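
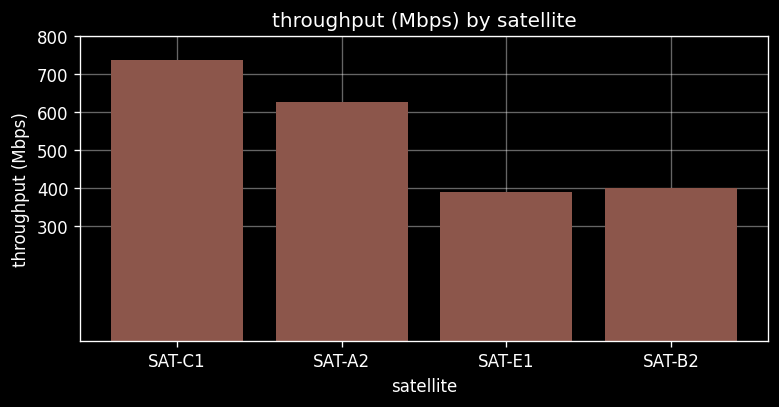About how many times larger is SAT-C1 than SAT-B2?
≈ 1.75×

SAT-C1 ≈ 700, SAT-B2 ≈ 400; 700/400 ≈ 1.75.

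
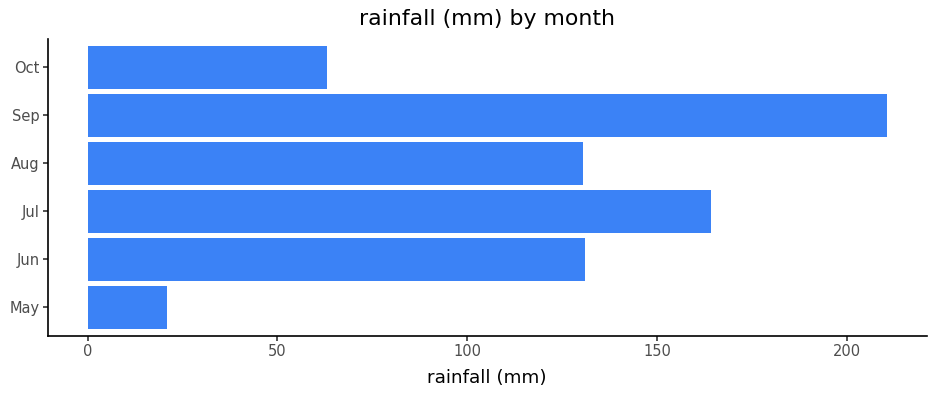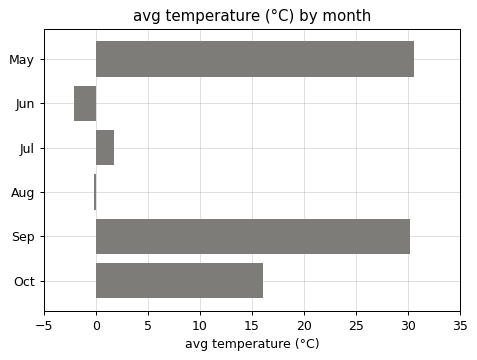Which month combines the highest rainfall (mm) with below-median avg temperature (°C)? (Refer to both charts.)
Jul

Chart 2 median avg temperature (°C) ≈ 10; below-median months: Jun, Jul, Aug. Among those, Jul has the highest rainfall (mm) (≈ 160).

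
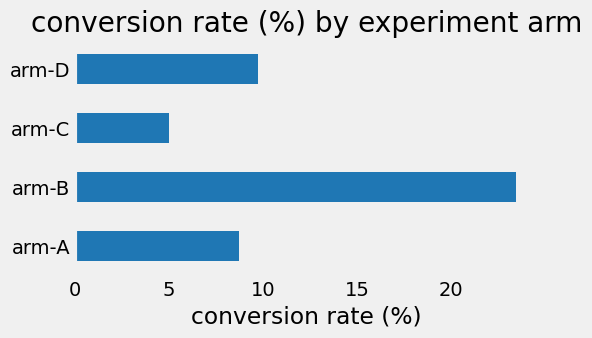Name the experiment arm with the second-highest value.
Top 3: arm-B ≈ 24, arm-D ≈ 10, arm-A ≈ 8.

arm-D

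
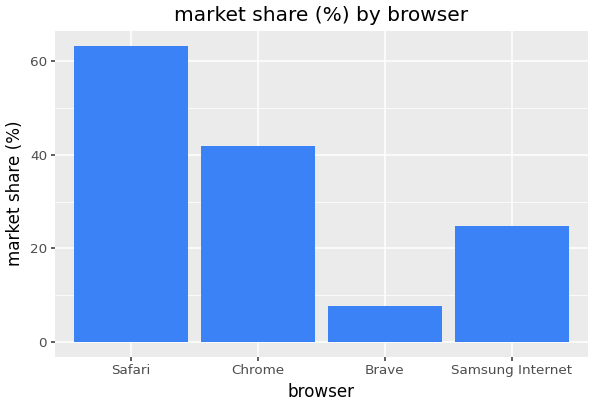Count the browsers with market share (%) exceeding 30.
Above 30: Safari, Chrome.

2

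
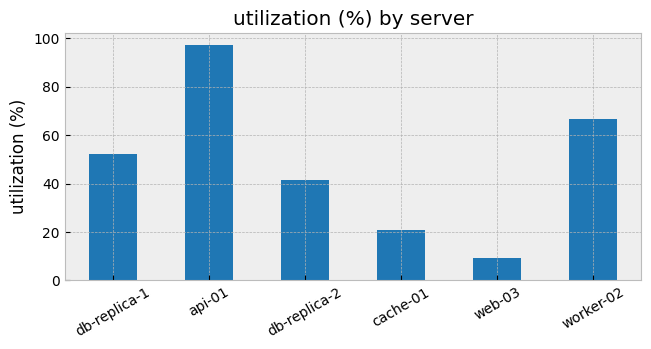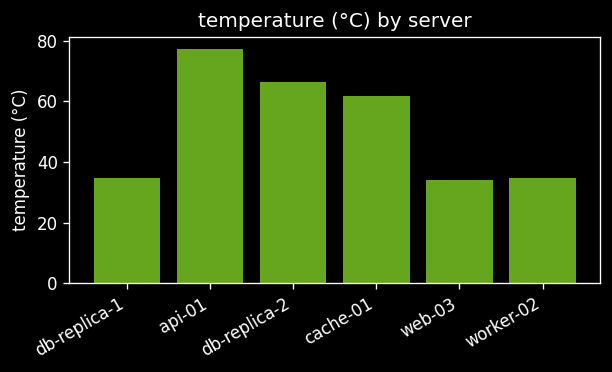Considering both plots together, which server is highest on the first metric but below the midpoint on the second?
Chart 2 median temperature (°C) ≈ 50; below-median servers: db-replica-1, web-03, worker-02. Among those, worker-02 has the highest utilization (%) (≈ 70).

worker-02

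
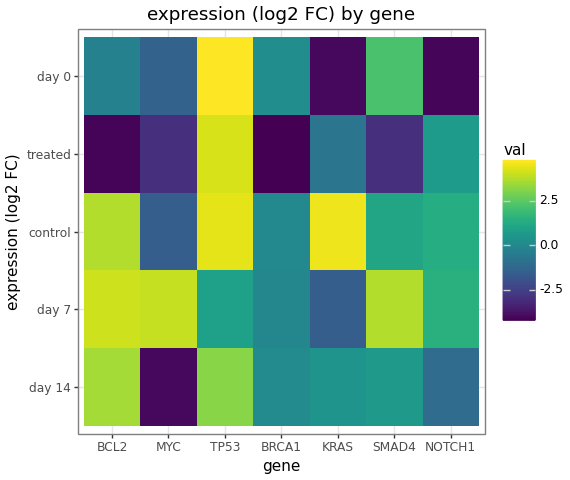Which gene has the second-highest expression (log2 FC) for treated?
NOTCH1

Top 3 for treated: TP53 ≈ 4, NOTCH1 ≈ 1, KRAS ≈ -1.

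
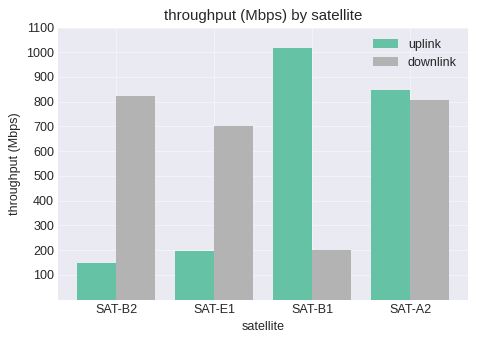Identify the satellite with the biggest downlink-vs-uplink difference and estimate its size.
SAT-B1, ≈ 800 Mbps

SAT-B1: downlink ≈ 200, uplink ≈ 1000 → gap ≈ 800. Next-largest (SAT-B2) is only ≈ 700.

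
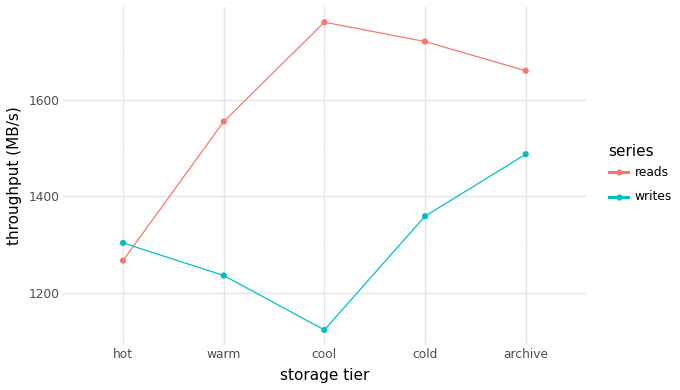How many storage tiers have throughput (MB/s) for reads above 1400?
4

Above 1400: warm, cool, cold, archive.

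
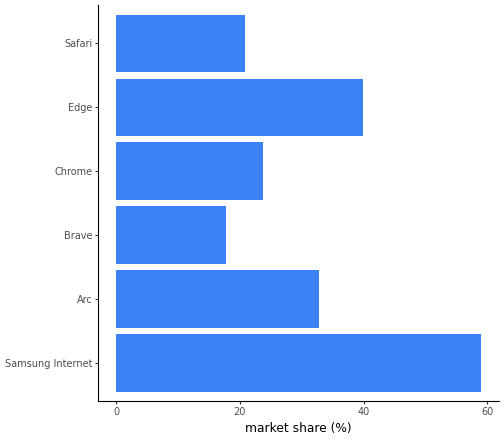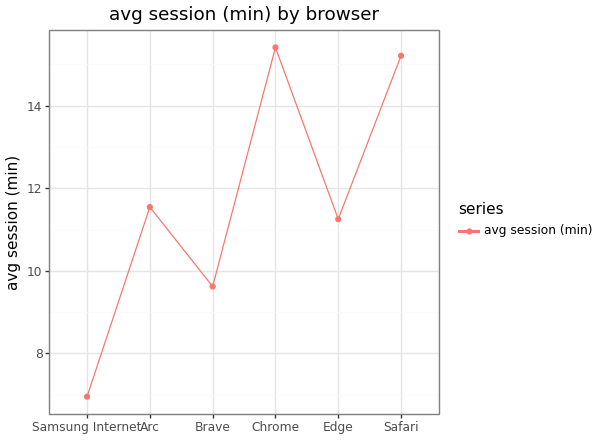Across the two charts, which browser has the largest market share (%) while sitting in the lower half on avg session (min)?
Chart 2 median avg session (min) ≈ 12; below-median browsers: Samsung Internet, Brave, Edge. Among those, Samsung Internet has the highest market share (%) (≈ 60).

Samsung Internet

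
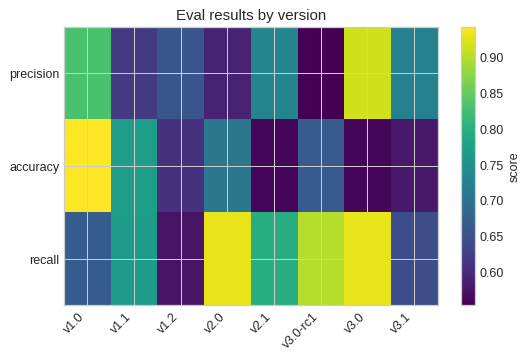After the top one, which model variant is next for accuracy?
v1.1

Top 3 for accuracy: v1.0 ≈ 0.95, v1.1 ≈ 0.75, v2.0 ≈ 0.70.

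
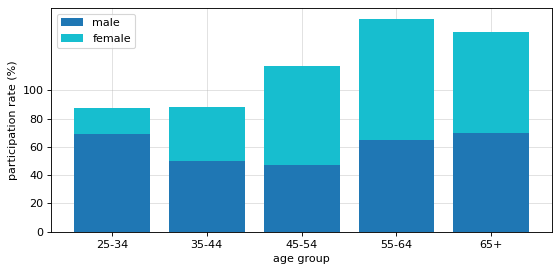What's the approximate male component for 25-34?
male top ≈ 60, bottom ≈ 0; segment ≈ 60.

≈ 60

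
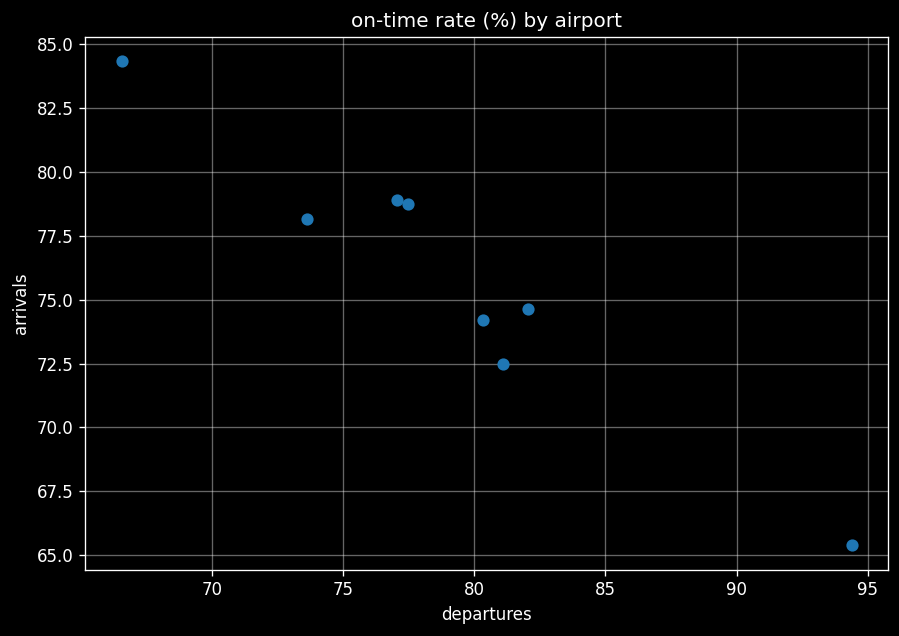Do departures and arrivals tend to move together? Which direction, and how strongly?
Points are negatively correlated; strong (|r| ≈ 1.0).

negative, strong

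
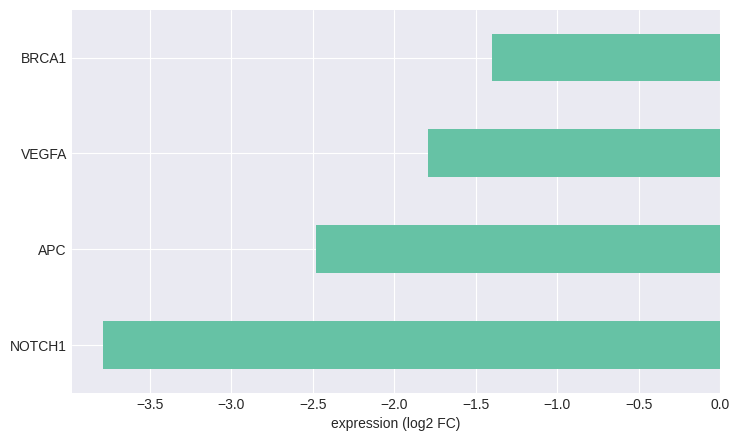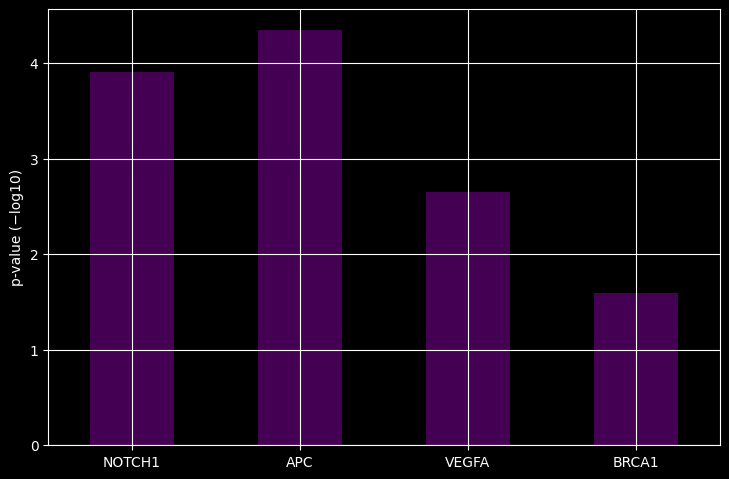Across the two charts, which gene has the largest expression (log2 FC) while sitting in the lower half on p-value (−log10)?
Chart 2 median p-value (−log10) ≈ 3.5; below-median genes: VEGFA, BRCA1. Among those, BRCA1 has the highest expression (log2 FC) (≈ -1).

BRCA1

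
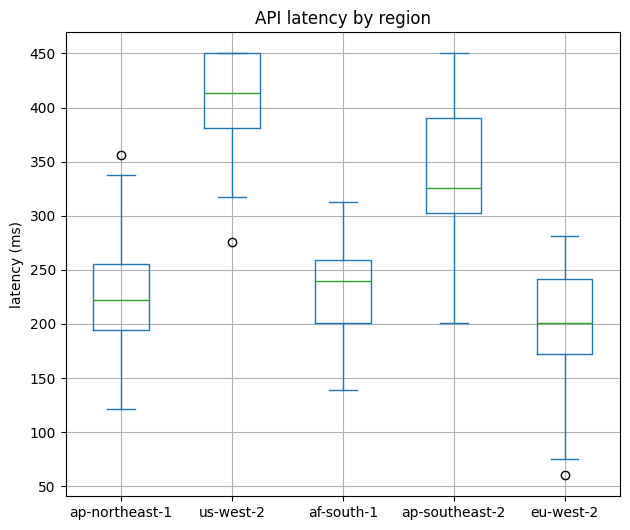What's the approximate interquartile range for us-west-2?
Q3 ≈ 440, Q1 ≈ 380; IQR ≈ 60.

≈ 60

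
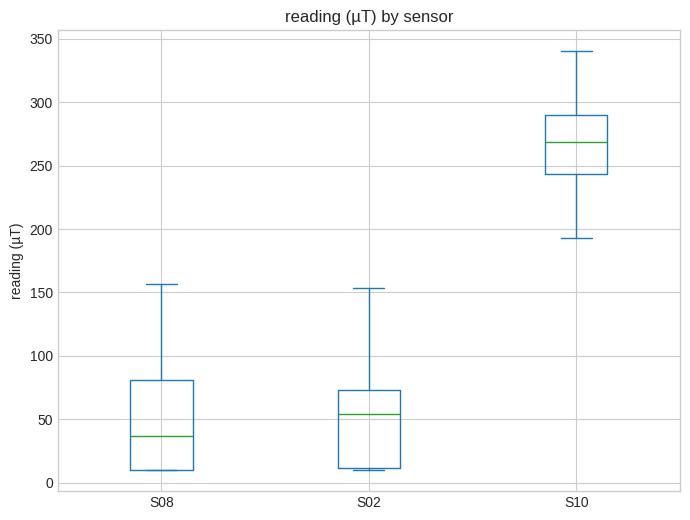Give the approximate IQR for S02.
≈ 60

Q3 ≈ 80, Q1 ≈ 20; IQR ≈ 60.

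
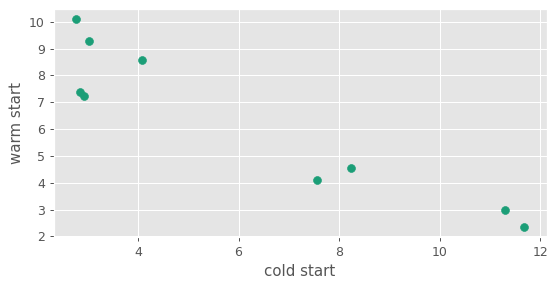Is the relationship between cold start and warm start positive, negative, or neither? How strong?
Points are negatively correlated; strong (|r| ≈ 0.9).

negative, strong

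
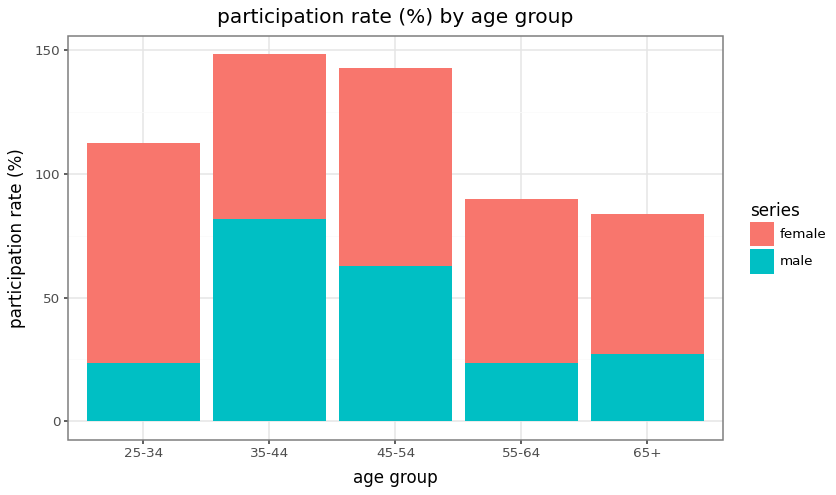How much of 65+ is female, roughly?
≈ 60

female top ≈ 80, bottom ≈ 20; segment ≈ 60.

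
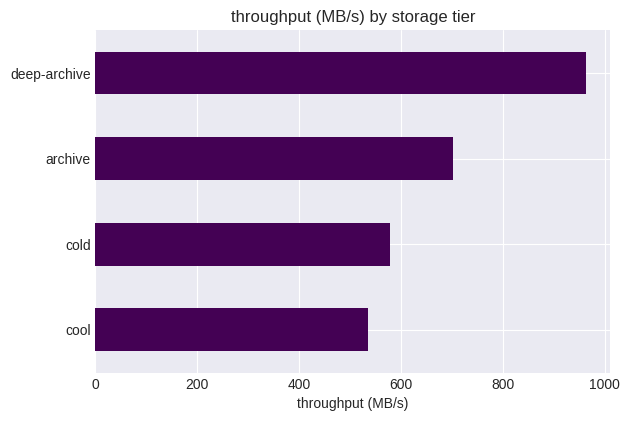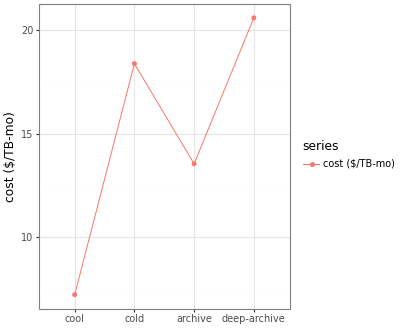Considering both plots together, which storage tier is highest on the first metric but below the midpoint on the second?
Chart 2 median cost ($/TB-mo) ≈ 16; below-median storage tiers: cool, archive. Among those, archive has the highest throughput (MB/s) (≈ 700).

archive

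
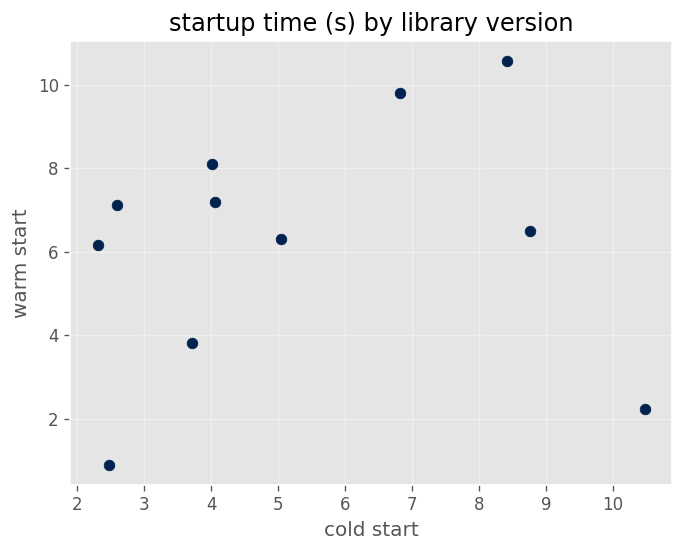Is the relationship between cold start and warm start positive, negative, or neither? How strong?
Points are roughly uncorrelated; weak (|r| ≈ 0.1).

no clear correlation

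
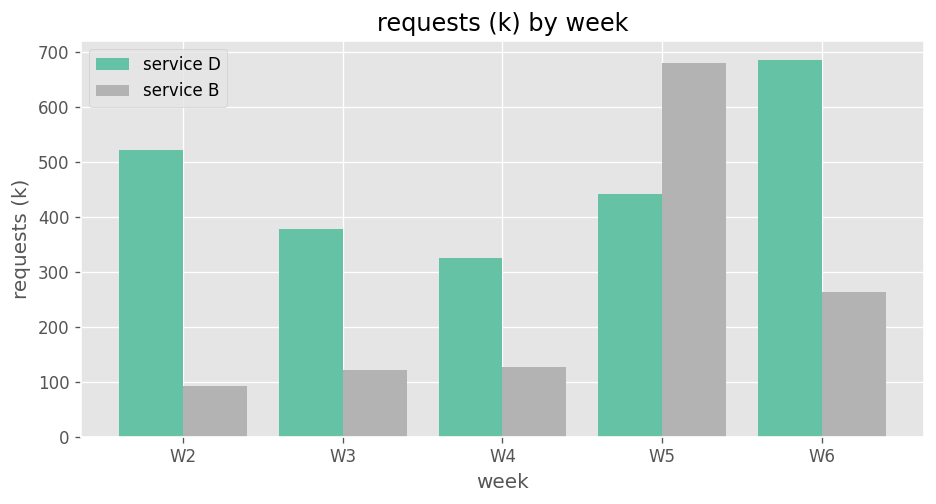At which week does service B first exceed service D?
W4: service B ≈ 100 vs service D ≈ 300 (not yet); W5: service B ≈ 700 vs service D ≈ 400 (first crossover).

W5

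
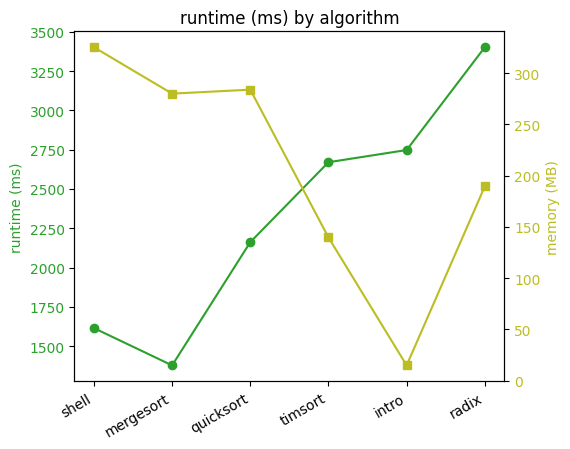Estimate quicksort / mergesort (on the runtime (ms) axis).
quicksort ≈ 2200, mergesort ≈ 1400; 2200/1400 ≈ 1.57.

≈ 1.57×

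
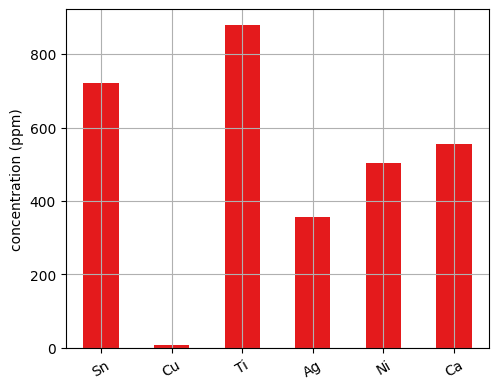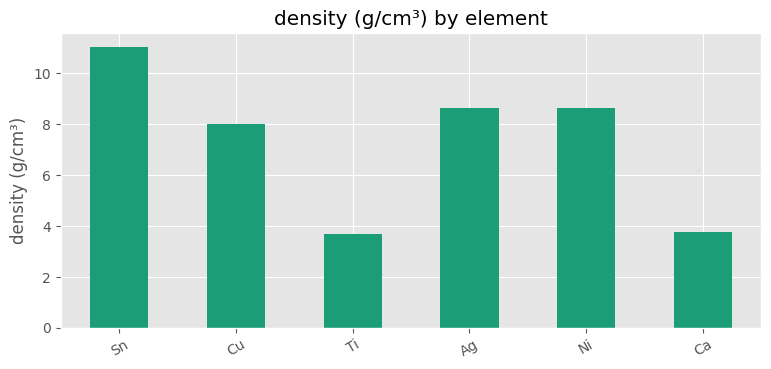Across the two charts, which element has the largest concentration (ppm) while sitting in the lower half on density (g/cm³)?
Chart 2 median density (g/cm³) ≈ 8; below-median elements: Cu, Ti, Ca. Among those, Ti has the highest concentration (ppm) (≈ 900).

Ti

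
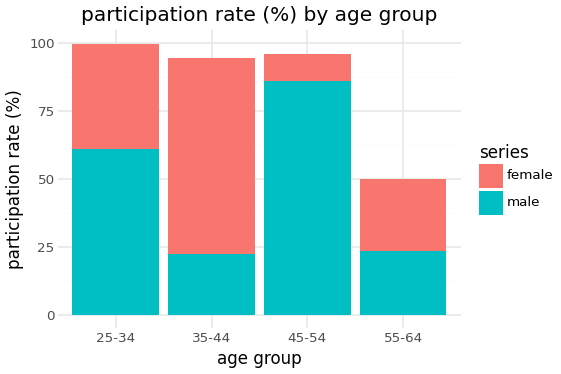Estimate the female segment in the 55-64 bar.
≈ 30

female top ≈ 50, bottom ≈ 20; segment ≈ 30.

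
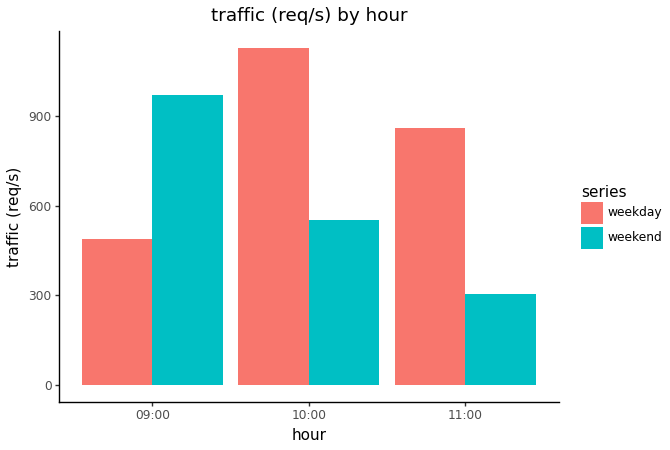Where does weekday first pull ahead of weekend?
09:00: weekday ≈ 500 vs weekend ≈ 1000 (not yet); 10:00: weekday ≈ 1100 vs weekend ≈ 600 (first crossover).

10:00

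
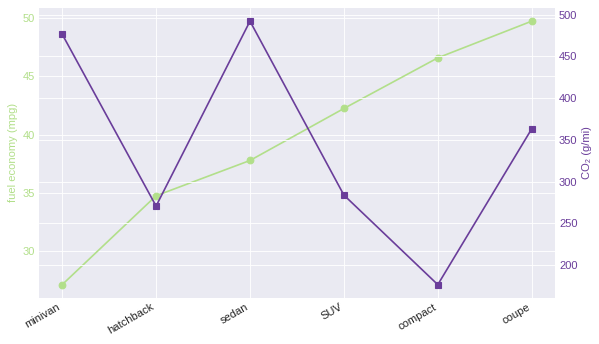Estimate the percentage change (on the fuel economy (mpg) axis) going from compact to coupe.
compact ≈ 46, coupe ≈ 50; (50 − 46) / 46 ≈ +8.7%.

≈ +8.7%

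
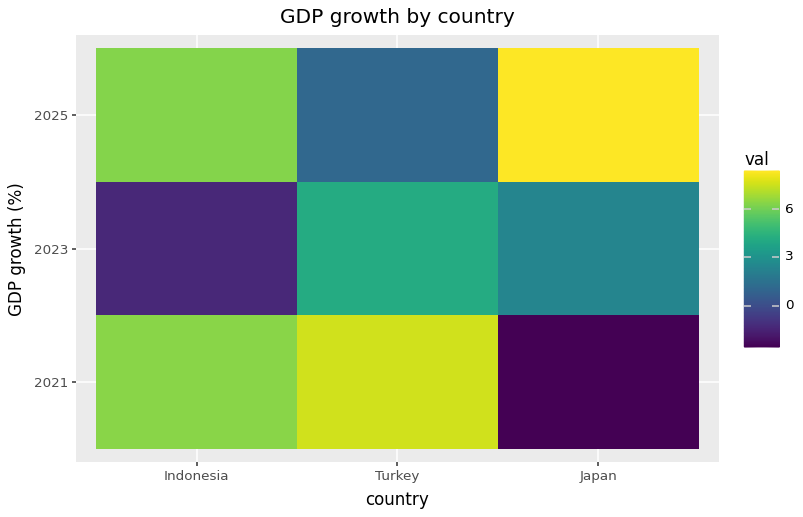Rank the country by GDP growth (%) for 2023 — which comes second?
Top 3 for 2023: Turkey ≈ 4, Japan ≈ 2, Indonesia ≈ -1.

Japan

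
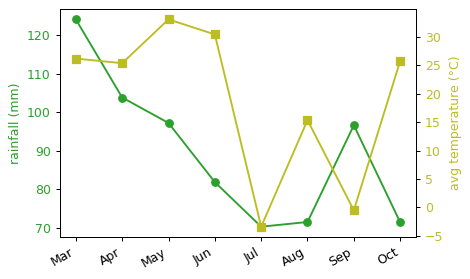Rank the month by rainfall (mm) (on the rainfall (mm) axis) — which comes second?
Top 3 (on the rainfall (mm) axis): Mar ≈ 125, Apr ≈ 105, May ≈ 95.

Apr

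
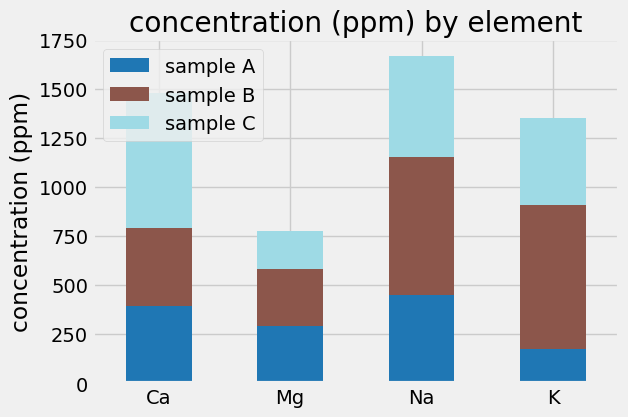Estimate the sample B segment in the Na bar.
≈ 800

sample B top ≈ 1200, bottom ≈ 400; segment ≈ 800.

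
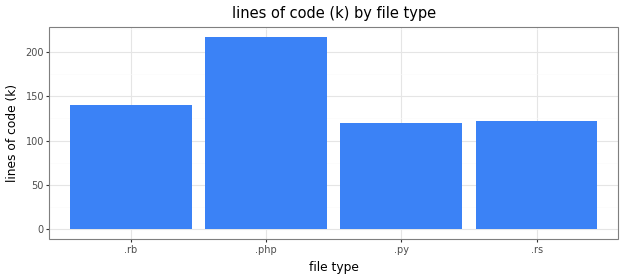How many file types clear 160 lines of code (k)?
1

Above 160: .php.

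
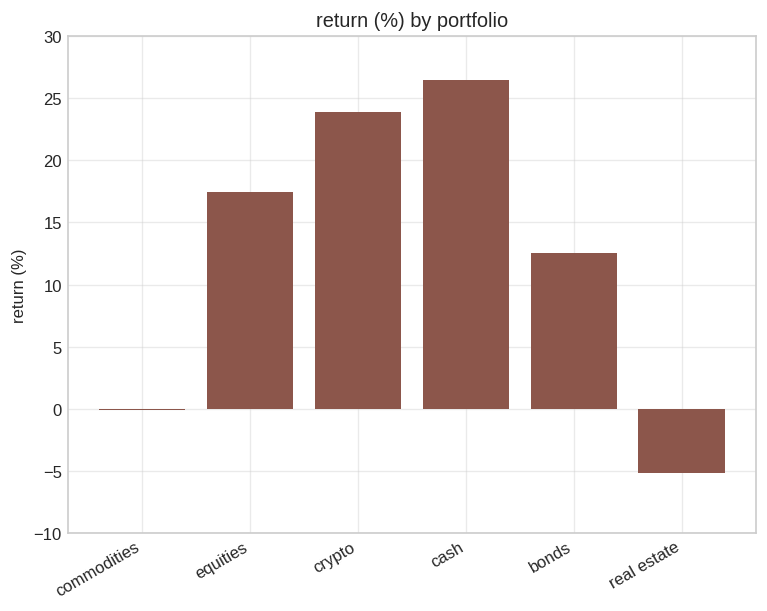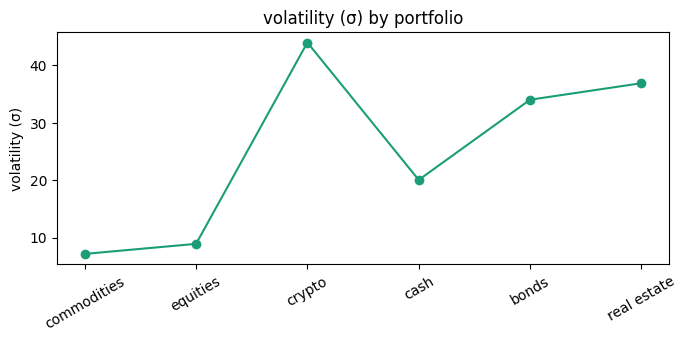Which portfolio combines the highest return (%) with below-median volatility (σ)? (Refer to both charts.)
Chart 2 median volatility (σ) ≈ 25; below-median portfolios: commodities, equities, cash. Among those, cash has the highest return (%) (≈ 25).

cash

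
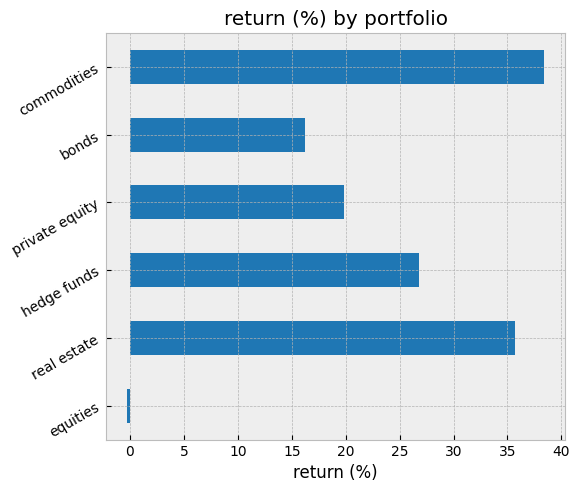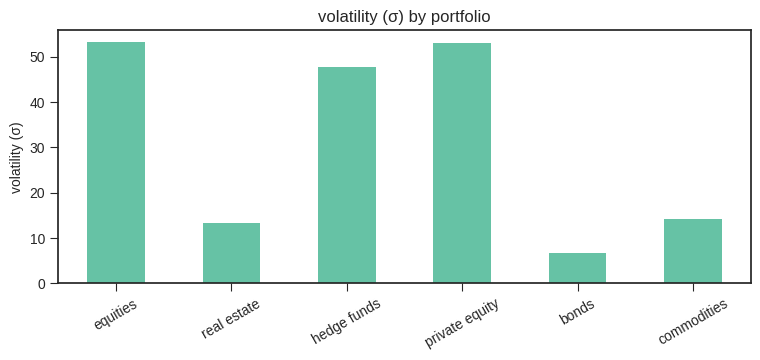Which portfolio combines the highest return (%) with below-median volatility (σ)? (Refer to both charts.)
Chart 2 median volatility (σ) ≈ 30; below-median portfolios: real estate, bonds, commodities. Among those, commodities has the highest return (%) (≈ 40).

commodities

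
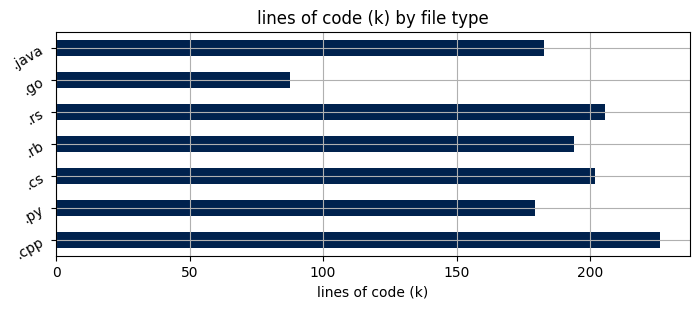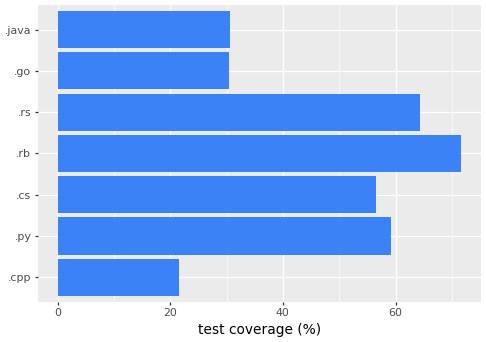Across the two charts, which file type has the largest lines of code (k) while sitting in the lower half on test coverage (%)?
.cpp

Chart 2 median test coverage (%) ≈ 60; below-median file types: .cpp, .go, .java. Among those, .cpp has the highest lines of code (k) (≈ 225).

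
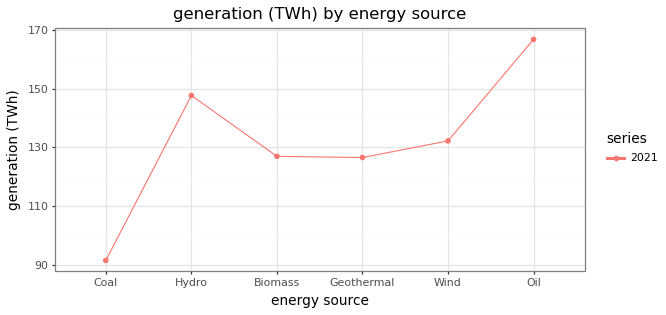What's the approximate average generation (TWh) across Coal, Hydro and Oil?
≈ 137

(90 + 150 + 170) / 3 ≈ 137.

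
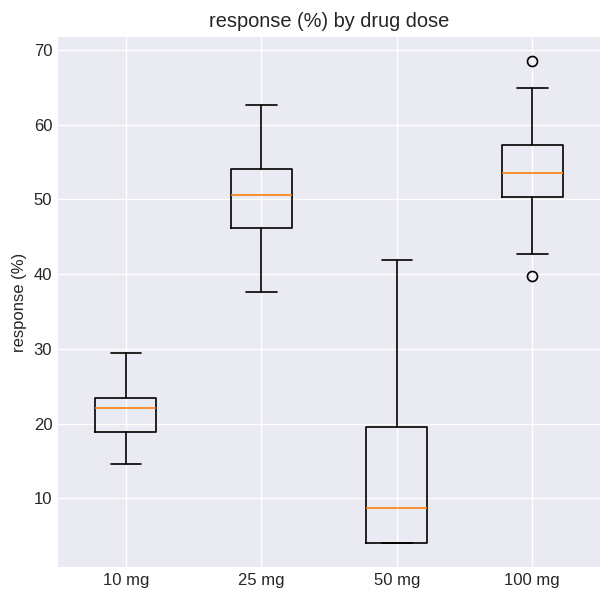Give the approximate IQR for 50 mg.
Q3 ≈ 20, Q1 ≈ 5; IQR ≈ 15.

≈ 15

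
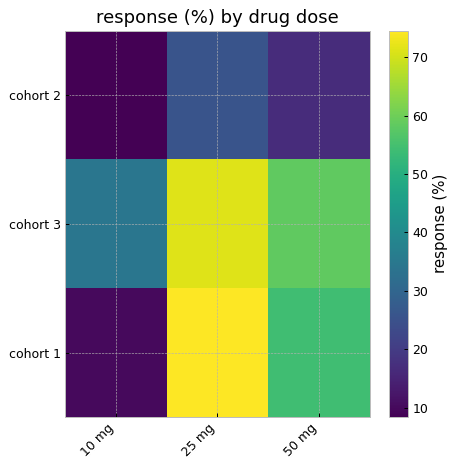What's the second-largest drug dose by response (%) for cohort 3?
50 mg

Top 3 for cohort 3: 25 mg ≈ 70, 50 mg ≈ 60, 10 mg ≈ 30.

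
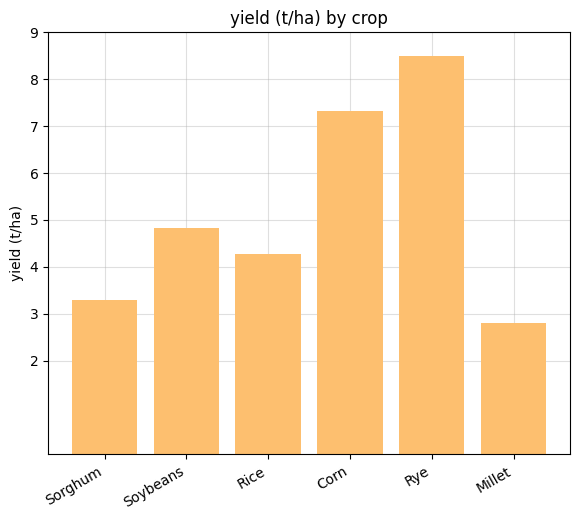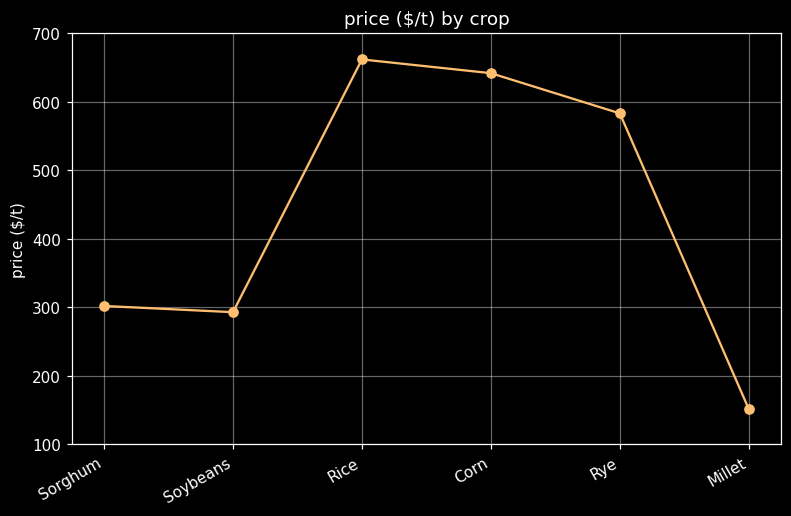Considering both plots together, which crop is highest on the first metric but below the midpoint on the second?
Chart 2 median price ($/t) ≈ 400; below-median crops: Sorghum, Soybeans, Millet. Among those, Soybeans has the highest yield (t/ha) (≈ 5).

Soybeans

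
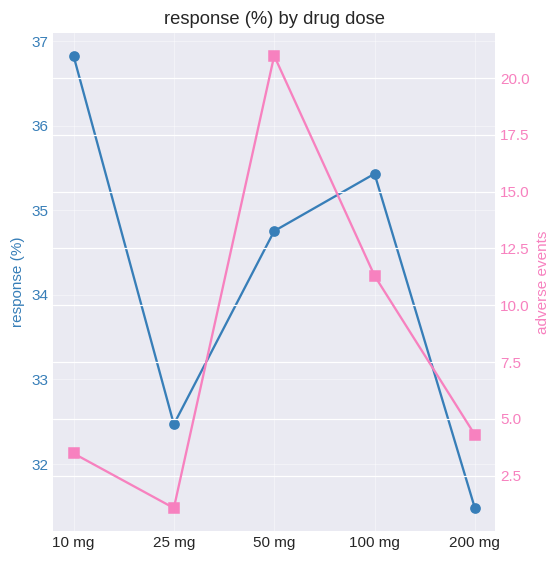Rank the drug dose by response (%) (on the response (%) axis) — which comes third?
50 mg

Top 4 (on the response (%) axis): 10 mg ≈ 37.0, 100 mg ≈ 35.5, 50 mg ≈ 35.0, 25 mg ≈ 32.5.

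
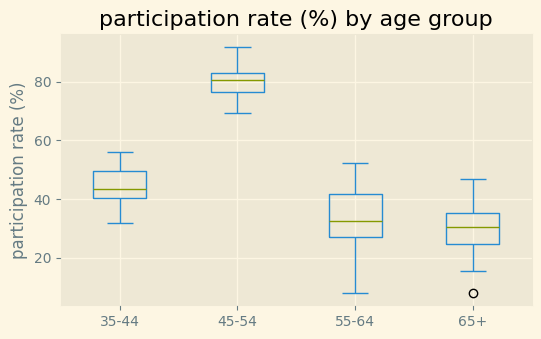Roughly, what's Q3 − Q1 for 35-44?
Q3 ≈ 50, Q1 ≈ 40; IQR ≈ 10.

≈ 10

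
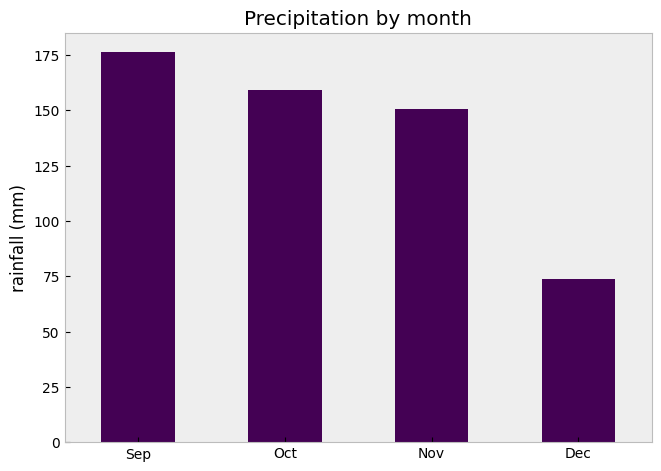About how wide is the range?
≈ 100

Max Sep ≈ 180, min Dec ≈ 80; range ≈ 100.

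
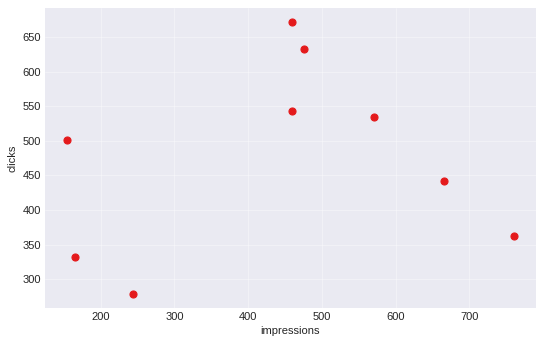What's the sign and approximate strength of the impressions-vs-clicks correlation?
no clear correlation

Points are roughly uncorrelated; weak (|r| ≈ 0.2).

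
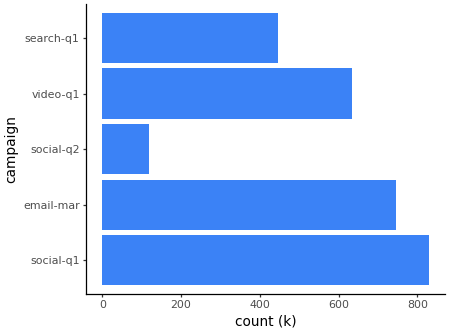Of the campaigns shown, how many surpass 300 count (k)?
4

Above 300: social-q1, email-mar, video-q1, search-q1.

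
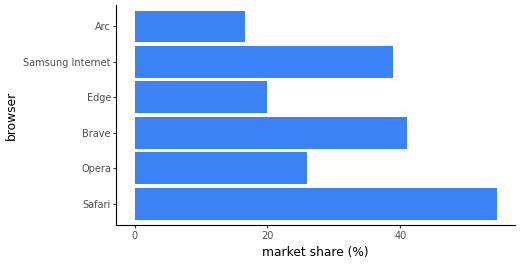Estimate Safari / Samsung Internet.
≈ 1.38×

Safari ≈ 55, Samsung Internet ≈ 40; 55/40 ≈ 1.38.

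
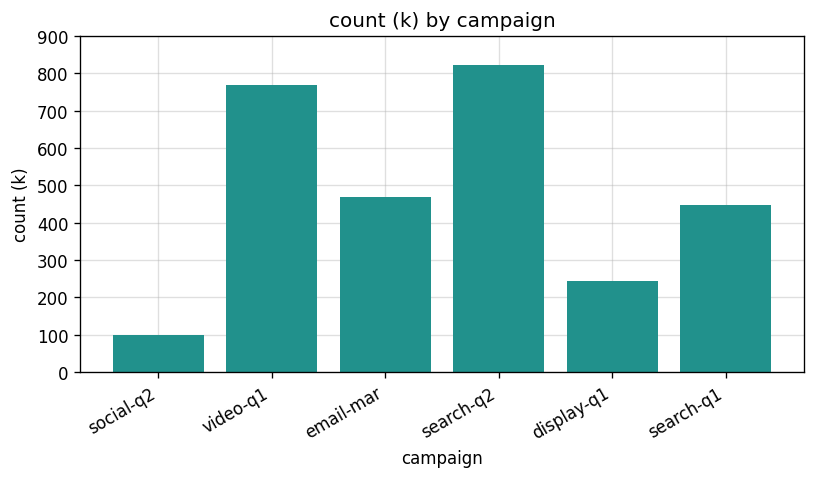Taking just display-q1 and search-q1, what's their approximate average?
≈ 300

(200 + 400) / 2 ≈ 300.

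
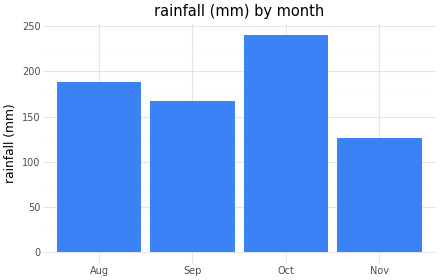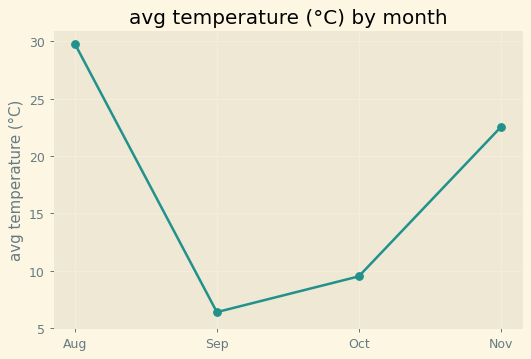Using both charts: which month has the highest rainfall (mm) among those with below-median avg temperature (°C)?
Chart 2 median avg temperature (°C) ≈ 15; below-median months: Sep, Oct. Among those, Oct has the highest rainfall (mm) (≈ 250).

Oct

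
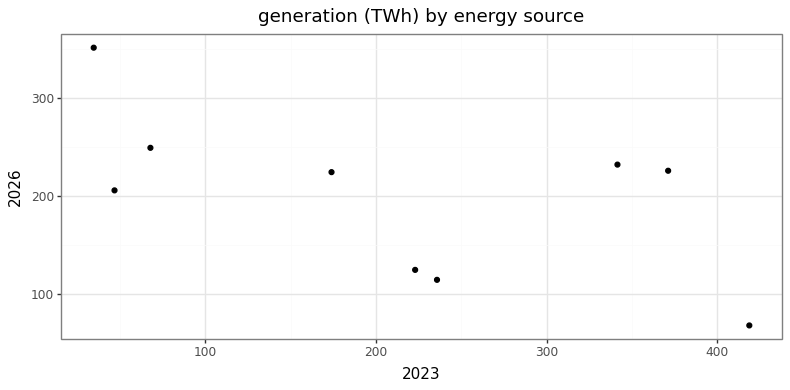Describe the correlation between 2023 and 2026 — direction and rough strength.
negative, moderate

Points are negatively correlated; moderate (|r| ≈ 0.6).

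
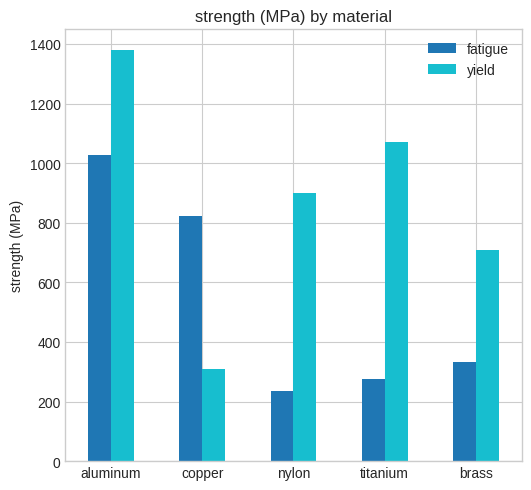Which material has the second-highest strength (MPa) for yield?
titanium

Top 3 for yield: aluminum ≈ 1400, titanium ≈ 1000, nylon ≈ 800.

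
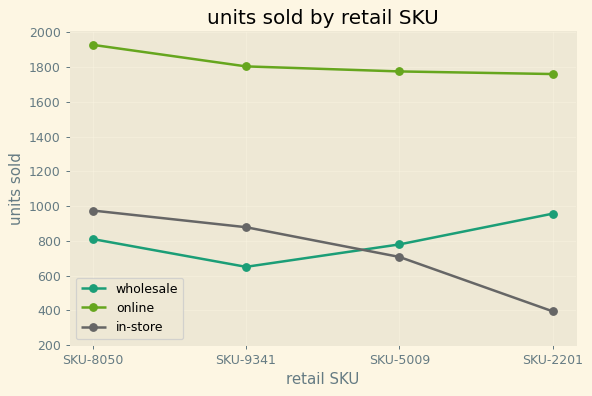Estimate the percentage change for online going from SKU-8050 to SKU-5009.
SKU-8050 ≈ 2000, SKU-5009 ≈ 1800; (1800 − 2000) / 2000 ≈ -10%.

≈ -10%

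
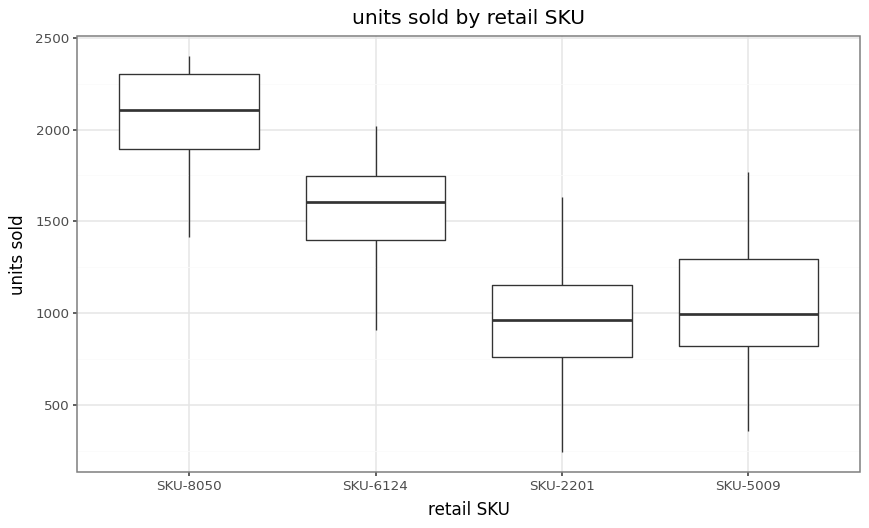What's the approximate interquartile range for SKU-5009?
≈ 400

Q3 ≈ 1200, Q1 ≈ 800; IQR ≈ 400.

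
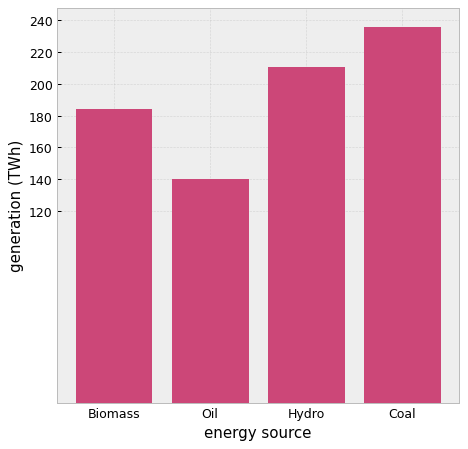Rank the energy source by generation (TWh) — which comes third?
Top 4: Coal ≈ 240, Hydro ≈ 220, Biomass ≈ 180, Oil ≈ 140.

Biomass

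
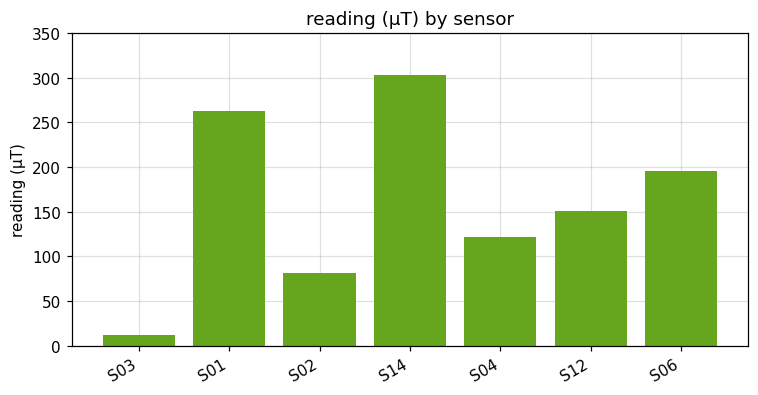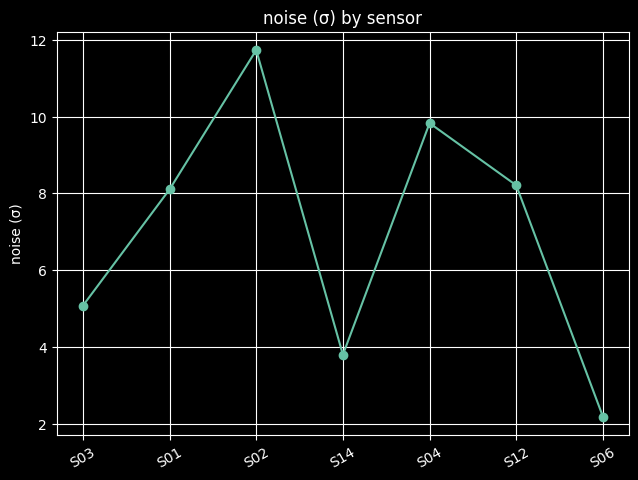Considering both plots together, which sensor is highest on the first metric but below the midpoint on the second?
S14

Chart 2 median noise (σ) ≈ 8; below-median sensors: S03, S14, S06. Among those, S14 has the highest reading (µT) (≈ 300).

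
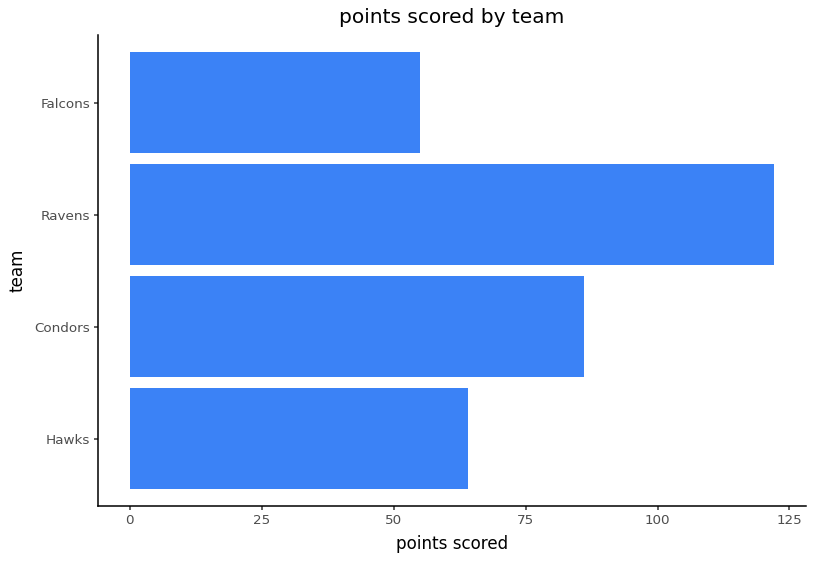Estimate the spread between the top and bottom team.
Max Ravens ≈ 120, min Falcons ≈ 60; range ≈ 60.

≈ 60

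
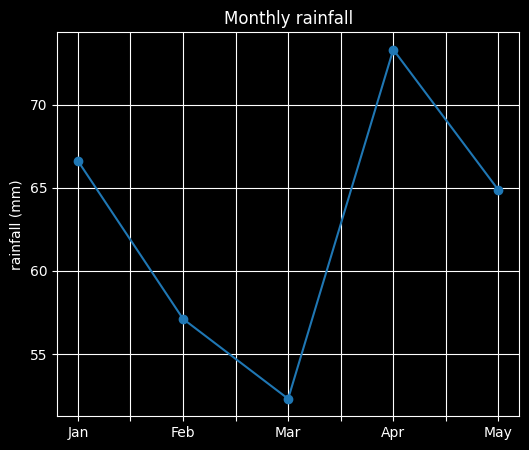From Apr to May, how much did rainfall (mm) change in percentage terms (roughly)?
Apr ≈ 74, May ≈ 64; (64 − 74) / 74 ≈ -13.5%.

≈ -13.5%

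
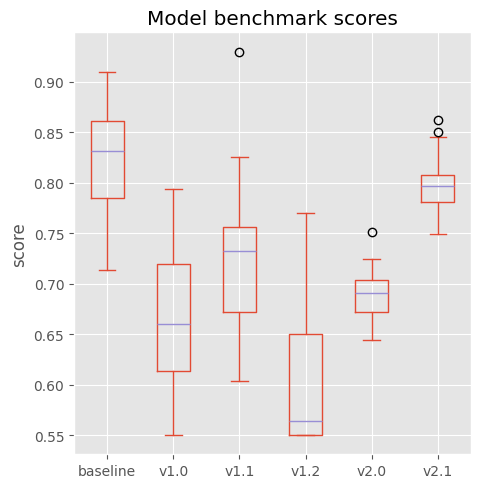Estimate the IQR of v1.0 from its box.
Q3 ≈ 0.72, Q1 ≈ 0.62; IQR ≈ 0.10.

≈ 0.10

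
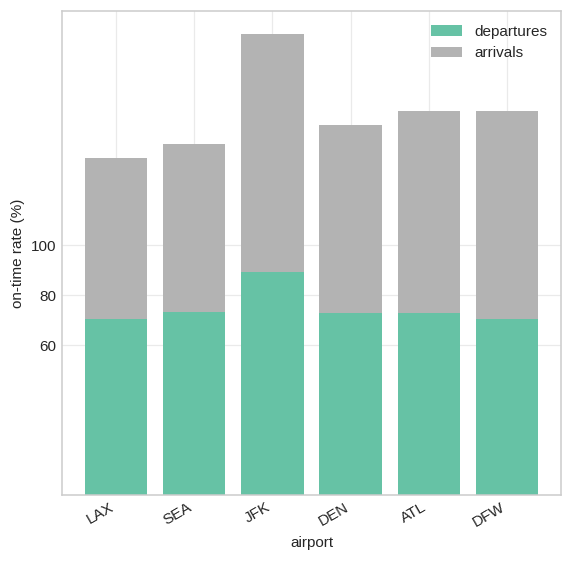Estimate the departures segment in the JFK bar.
departures top ≈ 80, bottom ≈ 0; segment ≈ 80.

≈ 80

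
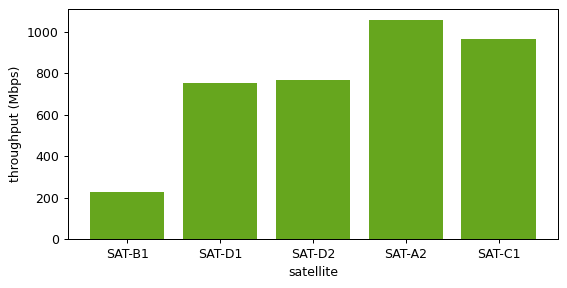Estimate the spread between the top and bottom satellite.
Max SAT-A2 ≈ 1100, min SAT-B1 ≈ 200; range ≈ 900.

≈ 900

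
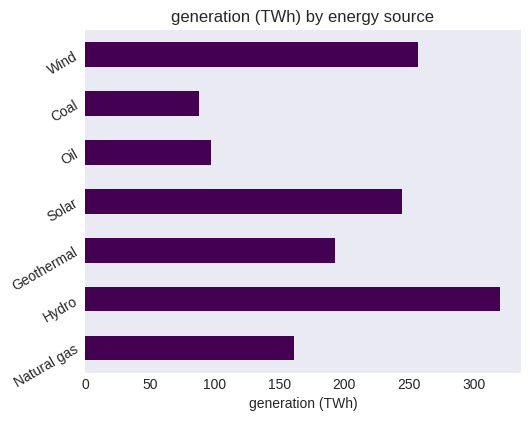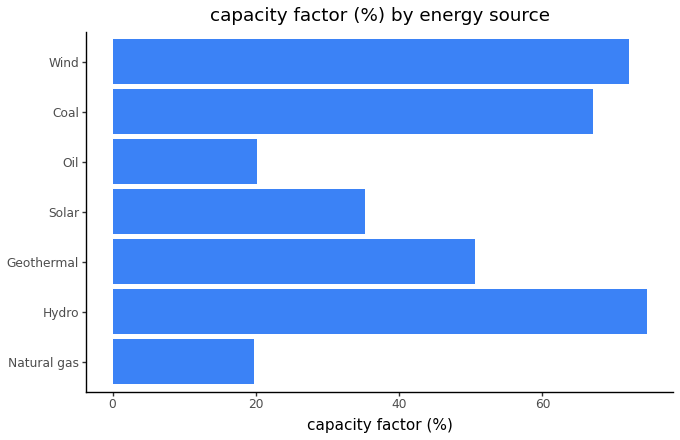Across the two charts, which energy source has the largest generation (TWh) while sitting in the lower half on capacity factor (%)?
Chart 2 median capacity factor (%) ≈ 50; below-median energy sources: Natural gas, Solar, Oil. Among those, Solar has the highest generation (TWh) (≈ 250).

Solar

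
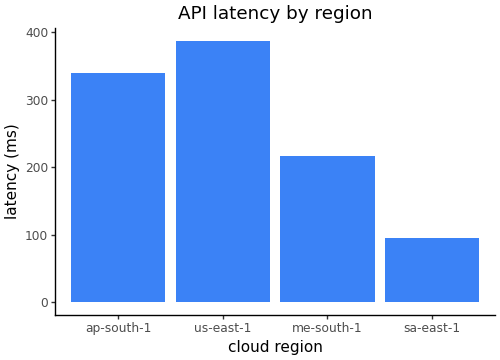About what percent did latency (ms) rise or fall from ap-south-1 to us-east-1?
ap-south-1 ≈ 350, us-east-1 ≈ 400; (400 − 350) / 350 ≈ +14.3%.

≈ +14.3%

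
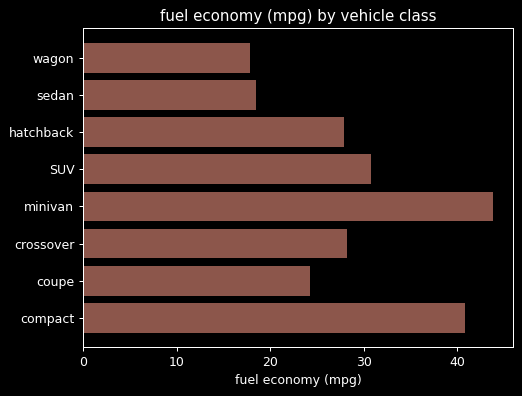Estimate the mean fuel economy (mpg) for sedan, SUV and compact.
(20 + 30 + 40) / 3 ≈ 30.

≈ 30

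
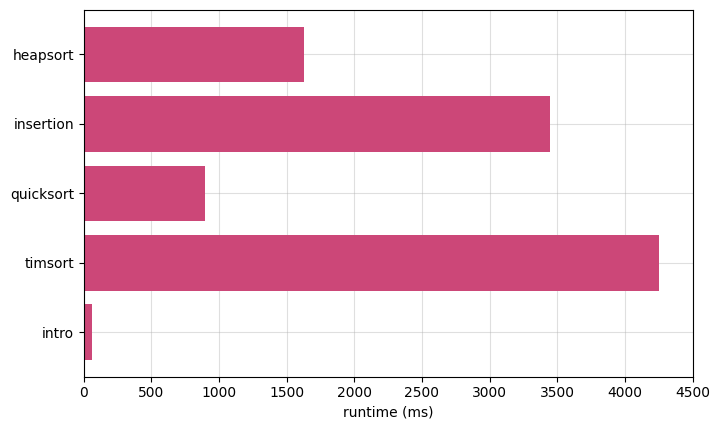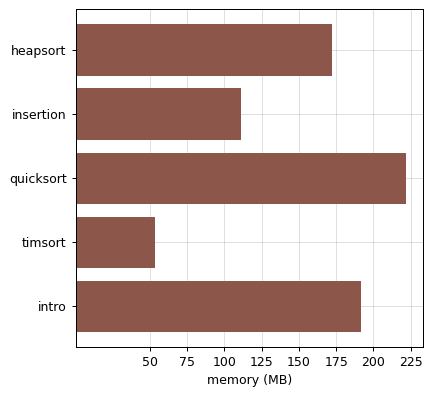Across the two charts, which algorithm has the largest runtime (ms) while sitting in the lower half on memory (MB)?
Chart 2 median memory (MB) ≈ 175; below-median algorithms: insertion, timsort. Among those, timsort has the highest runtime (ms) (≈ 4000).

timsort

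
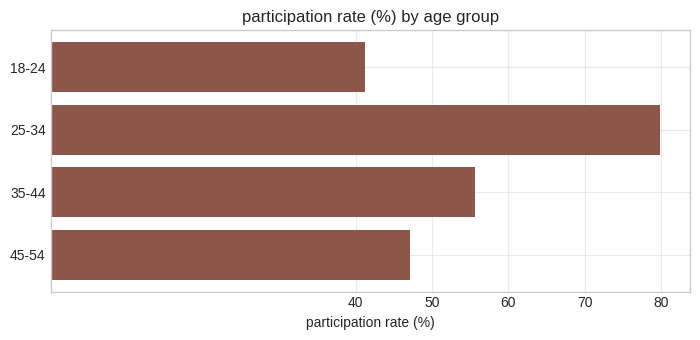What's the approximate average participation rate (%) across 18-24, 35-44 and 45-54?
≈ 50

(40 + 60 + 50) / 3 ≈ 50.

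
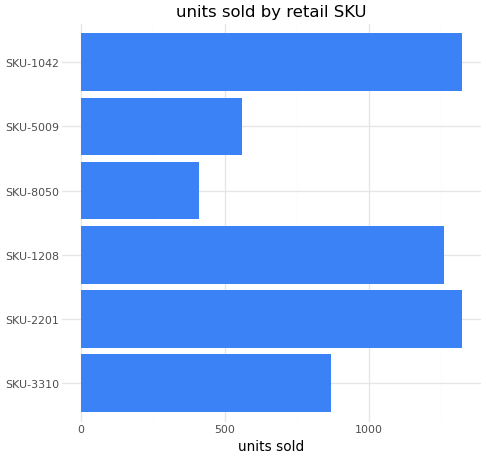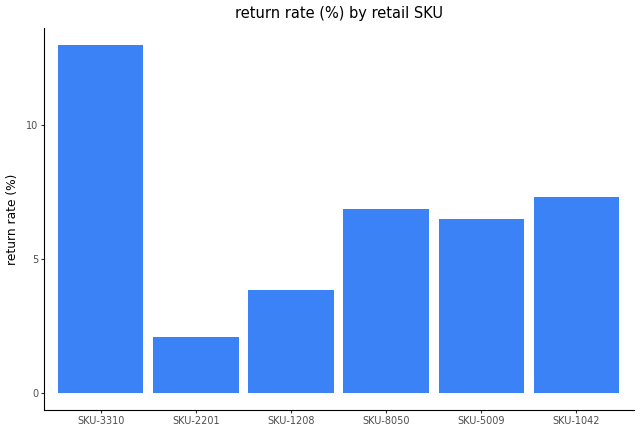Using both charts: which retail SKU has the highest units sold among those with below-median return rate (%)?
Chart 2 median return rate (%) ≈ 6; below-median retail SKUs: SKU-2201, SKU-1208, SKU-5009. Among those, SKU-2201 has the highest units sold (≈ 1400).

SKU-2201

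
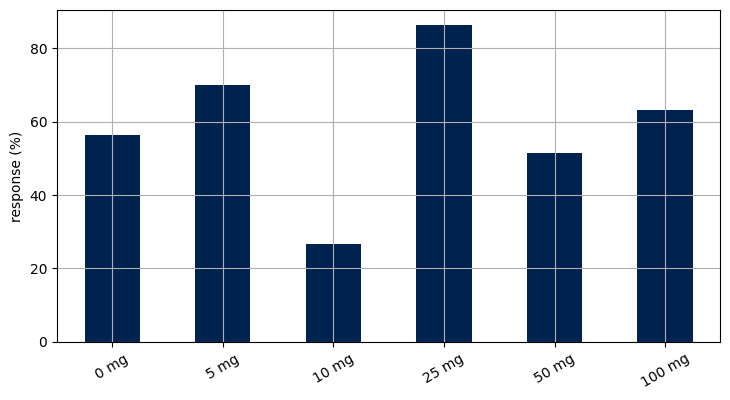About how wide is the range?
Max 25 mg ≈ 90, min 10 mg ≈ 30; range ≈ 60.

≈ 60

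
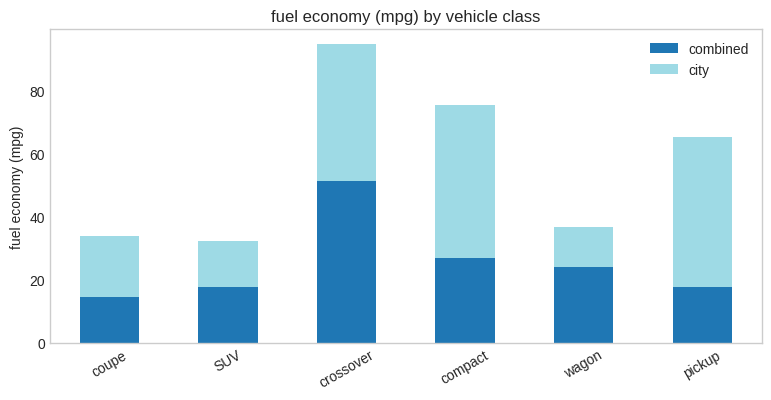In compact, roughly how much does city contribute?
city top ≈ 80, bottom ≈ 30; segment ≈ 50.

≈ 50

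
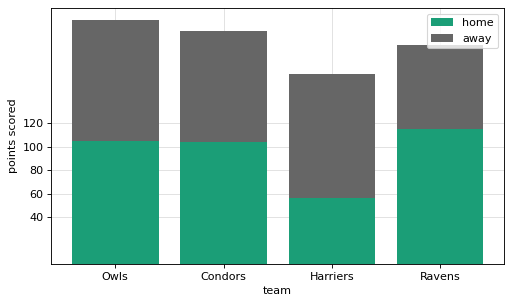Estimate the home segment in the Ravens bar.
home top ≈ 120, bottom ≈ 0; segment ≈ 120.

≈ 120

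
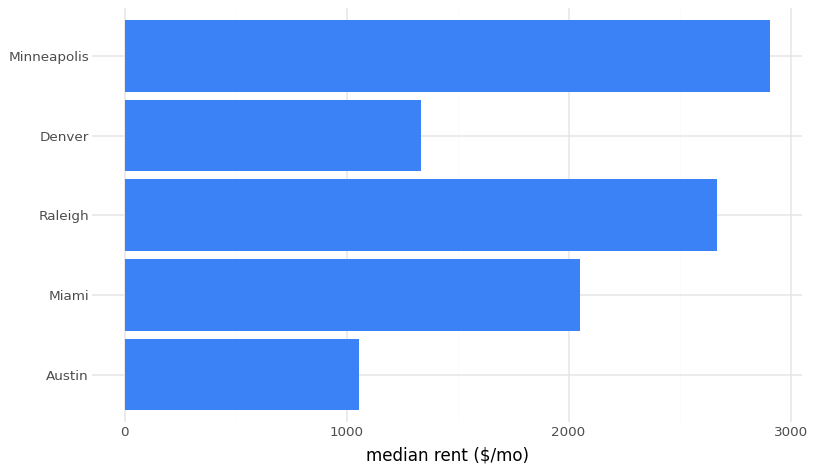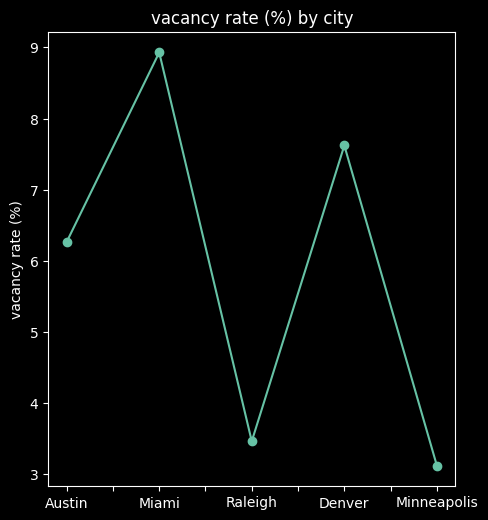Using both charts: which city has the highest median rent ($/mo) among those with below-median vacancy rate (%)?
Minneapolis

Chart 2 median vacancy rate (%) ≈ 6; below-median cities: Raleigh, Minneapolis. Among those, Minneapolis has the highest median rent ($/mo) (≈ 3000).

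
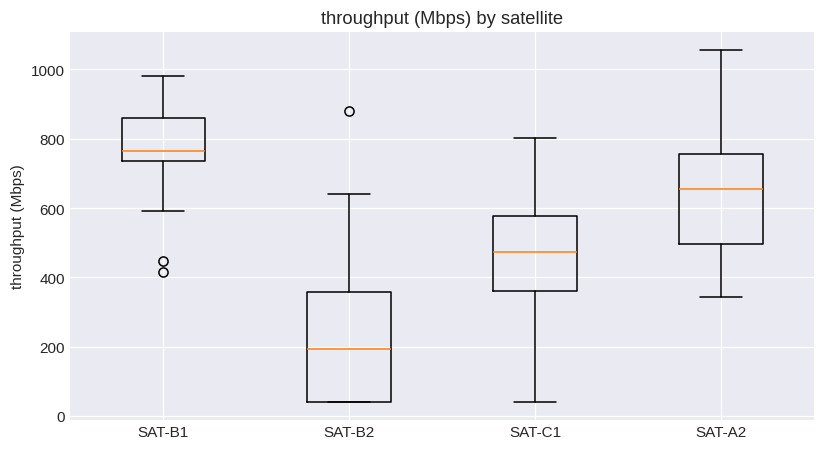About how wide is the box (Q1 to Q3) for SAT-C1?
≈ 250

Q3 ≈ 600, Q1 ≈ 350; IQR ≈ 250.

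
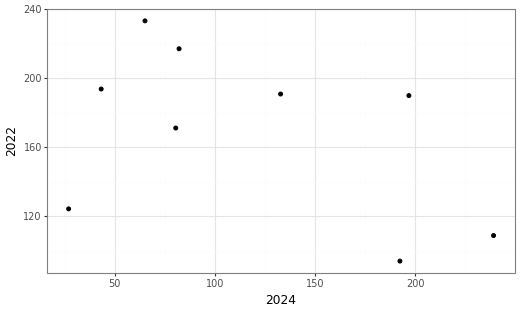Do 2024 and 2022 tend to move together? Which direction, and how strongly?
Points are negatively correlated; moderate (|r| ≈ 0.5).

negative, moderate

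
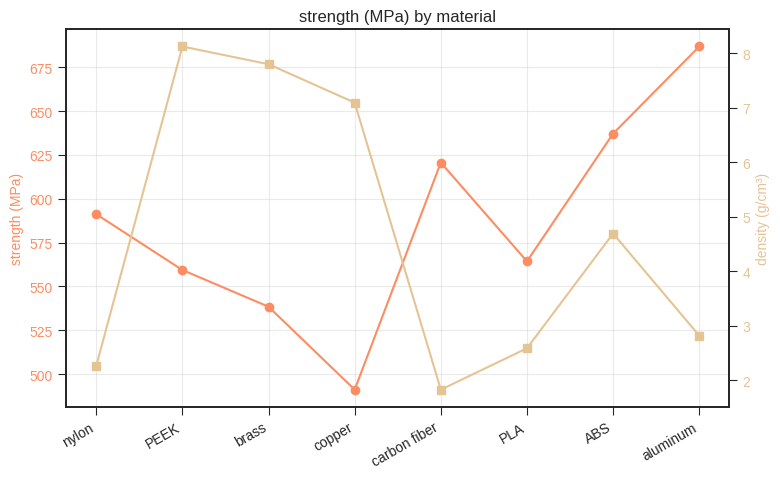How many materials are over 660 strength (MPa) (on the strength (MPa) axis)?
Above 660: aluminum.

1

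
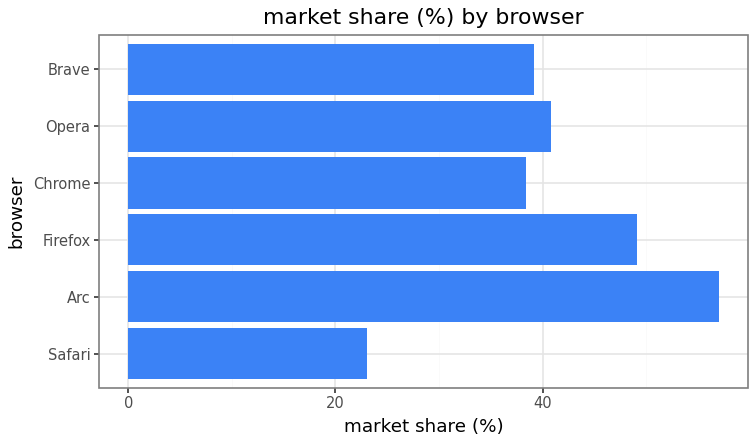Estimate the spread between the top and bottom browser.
Max Arc ≈ 55, min Safari ≈ 25; range ≈ 30.

≈ 30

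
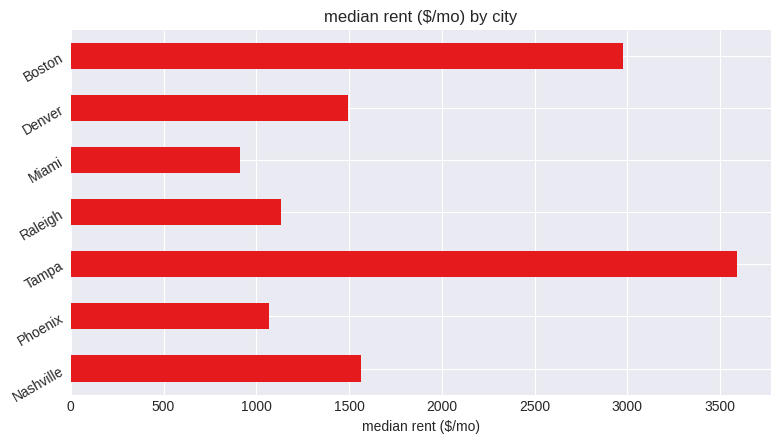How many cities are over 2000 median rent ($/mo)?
2

Above 2000: Tampa, Boston.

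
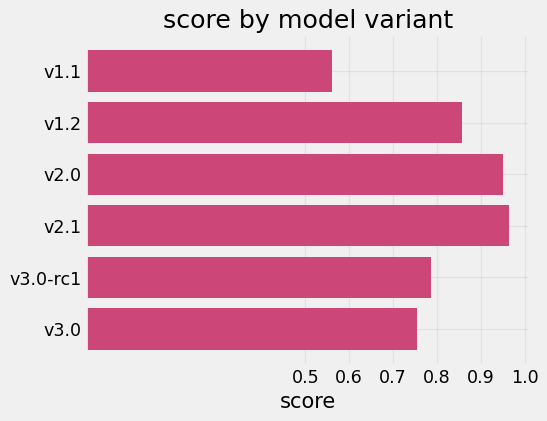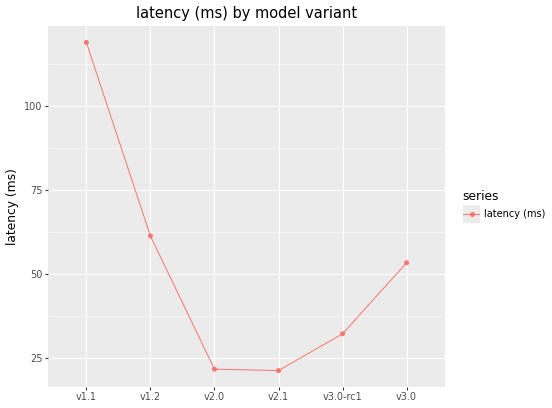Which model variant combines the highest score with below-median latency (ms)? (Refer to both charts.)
v2.1

Chart 2 median latency (ms) ≈ 40; below-median model variants: v2.0, v2.1, v3.0-rc1. Among those, v2.1 has the highest score (≈ 1).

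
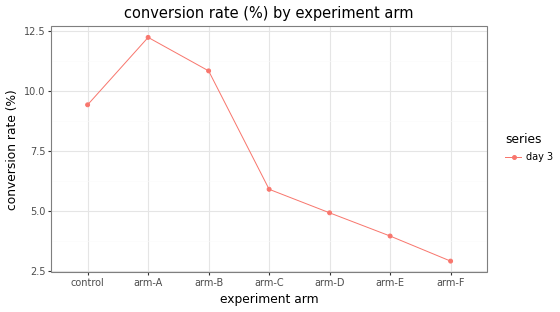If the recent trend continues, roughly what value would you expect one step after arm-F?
Last three: 5, 4, 3 → slope ≈ -1/step → next ≈ 2.

≈ 2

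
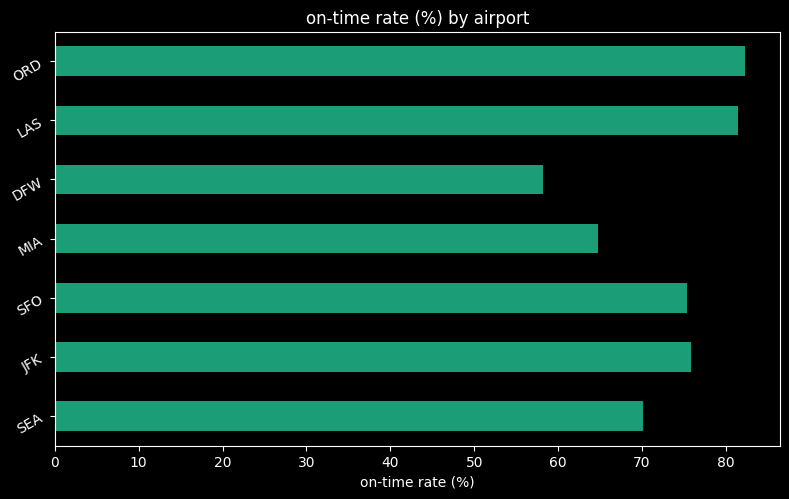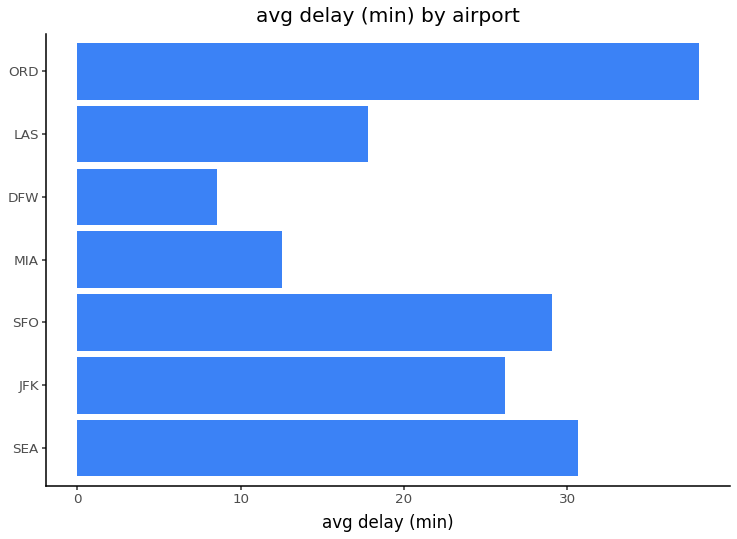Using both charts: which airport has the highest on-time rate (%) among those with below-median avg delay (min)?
Chart 2 median avg delay (min) ≈ 25; below-median airports: MIA, DFW, LAS. Among those, LAS has the highest on-time rate (%) (≈ 80).

LAS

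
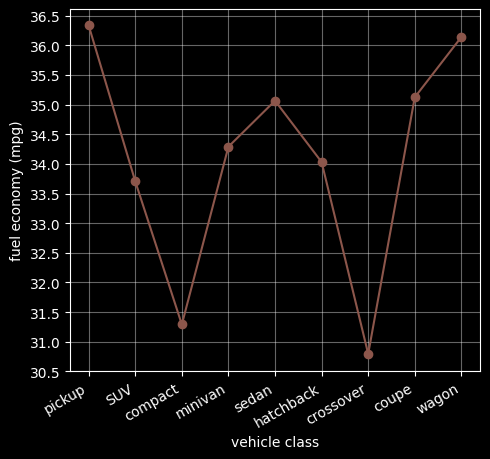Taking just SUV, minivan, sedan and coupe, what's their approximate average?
≈ 34.5

(33.5 + 34.5 + 35.0 + 35.0) / 4 ≈ 34.5.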